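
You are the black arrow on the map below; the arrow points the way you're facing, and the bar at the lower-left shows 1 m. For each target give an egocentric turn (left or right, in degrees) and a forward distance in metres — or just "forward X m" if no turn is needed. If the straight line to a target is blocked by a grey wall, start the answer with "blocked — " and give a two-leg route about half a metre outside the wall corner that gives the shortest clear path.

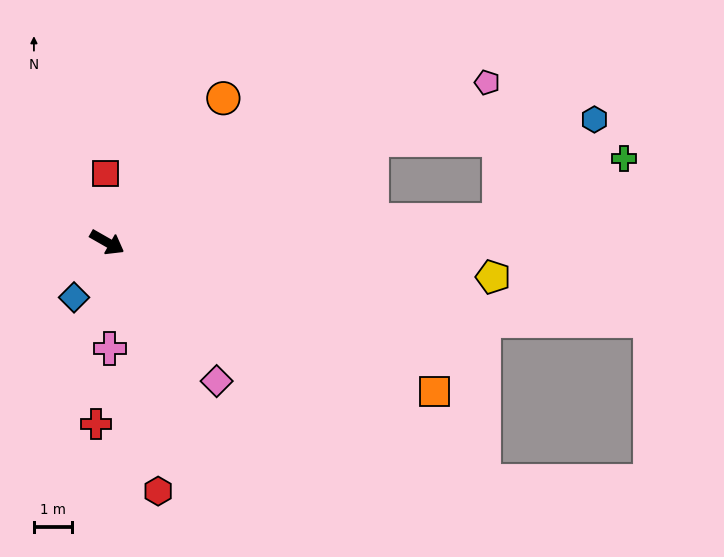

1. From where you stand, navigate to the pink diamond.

turn right 22°, forward 4.6 m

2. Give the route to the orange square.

turn left 5°, forward 9.3 m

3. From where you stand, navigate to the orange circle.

turn left 81°, forward 4.8 m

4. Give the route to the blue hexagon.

blocked — turn left 51°, forward 7.4 m, then turn right 16°, forward 5.8 m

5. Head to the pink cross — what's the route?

turn right 59°, forward 2.8 m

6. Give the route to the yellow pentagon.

turn left 25°, forward 10.1 m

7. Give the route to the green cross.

blocked — turn left 33°, forward 10.2 m, then turn left 23°, forward 3.6 m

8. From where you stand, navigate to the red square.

turn left 121°, forward 1.8 m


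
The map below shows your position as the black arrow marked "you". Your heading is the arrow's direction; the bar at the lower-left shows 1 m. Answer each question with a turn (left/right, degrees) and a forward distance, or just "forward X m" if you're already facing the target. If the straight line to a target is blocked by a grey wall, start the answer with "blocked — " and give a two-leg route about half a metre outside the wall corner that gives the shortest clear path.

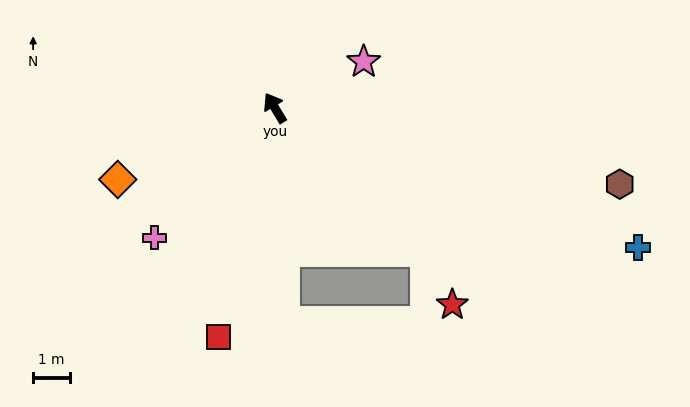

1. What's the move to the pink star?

turn right 94°, forward 2.7 m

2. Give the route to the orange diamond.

turn left 83°, forward 4.7 m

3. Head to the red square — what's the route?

turn left 135°, forward 6.4 m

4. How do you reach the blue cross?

turn right 142°, forward 10.5 m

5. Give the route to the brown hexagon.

turn right 134°, forward 9.5 m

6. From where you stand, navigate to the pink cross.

turn left 106°, forward 4.8 m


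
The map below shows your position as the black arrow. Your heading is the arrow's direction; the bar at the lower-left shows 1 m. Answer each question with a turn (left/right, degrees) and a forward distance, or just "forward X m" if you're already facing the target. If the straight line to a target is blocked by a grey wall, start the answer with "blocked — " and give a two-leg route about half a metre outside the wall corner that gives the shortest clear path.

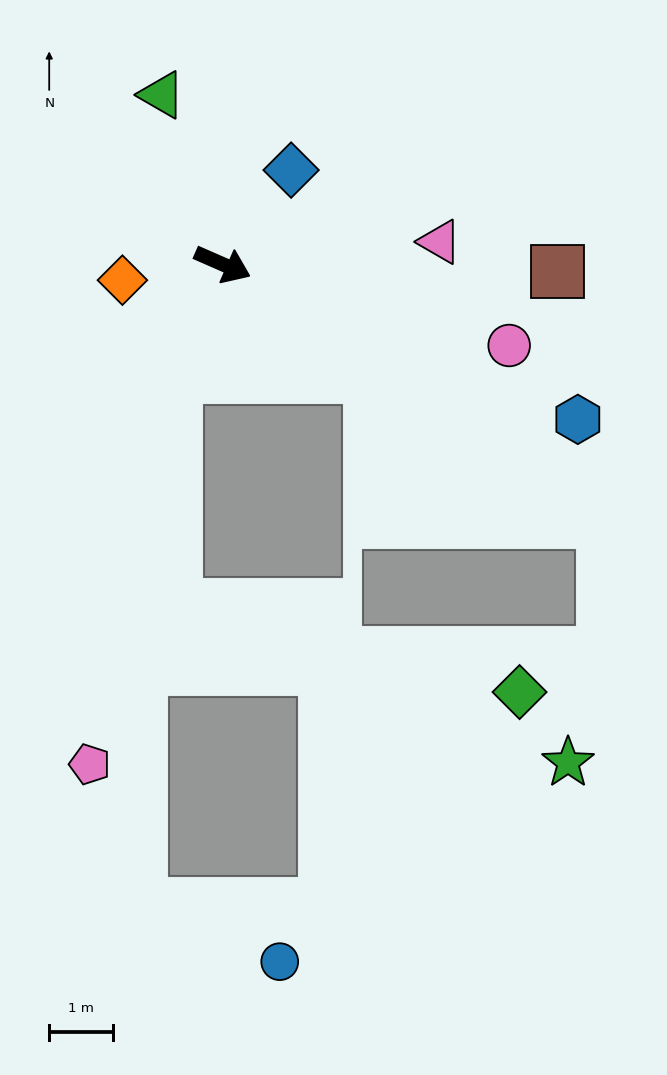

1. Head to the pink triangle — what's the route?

turn left 30°, forward 3.4 m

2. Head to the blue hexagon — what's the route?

forward 6.1 m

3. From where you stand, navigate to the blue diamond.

turn left 78°, forward 1.8 m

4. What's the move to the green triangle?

turn left 133°, forward 2.8 m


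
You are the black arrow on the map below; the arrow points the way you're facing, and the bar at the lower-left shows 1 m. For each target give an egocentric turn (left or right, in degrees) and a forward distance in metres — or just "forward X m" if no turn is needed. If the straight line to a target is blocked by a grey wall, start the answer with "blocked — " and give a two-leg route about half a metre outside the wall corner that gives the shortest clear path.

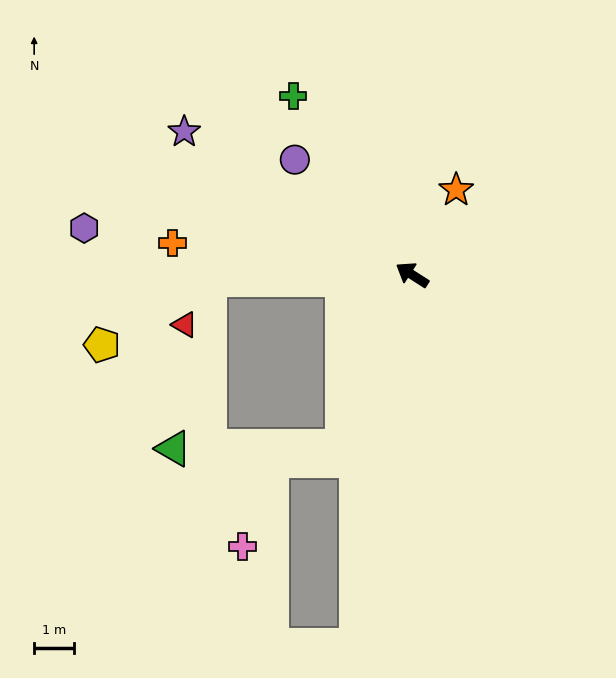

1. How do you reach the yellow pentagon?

blocked — turn left 34°, forward 5.0 m, then turn left 30°, forward 3.1 m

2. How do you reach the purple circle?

turn right 12°, forward 4.1 m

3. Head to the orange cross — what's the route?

turn left 25°, forward 6.0 m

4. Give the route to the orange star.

turn right 85°, forward 2.4 m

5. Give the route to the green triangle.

blocked — turn left 100°, forward 4.6 m, then turn right 67°, forward 4.2 m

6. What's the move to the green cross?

turn right 24°, forward 5.3 m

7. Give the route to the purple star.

forward 6.7 m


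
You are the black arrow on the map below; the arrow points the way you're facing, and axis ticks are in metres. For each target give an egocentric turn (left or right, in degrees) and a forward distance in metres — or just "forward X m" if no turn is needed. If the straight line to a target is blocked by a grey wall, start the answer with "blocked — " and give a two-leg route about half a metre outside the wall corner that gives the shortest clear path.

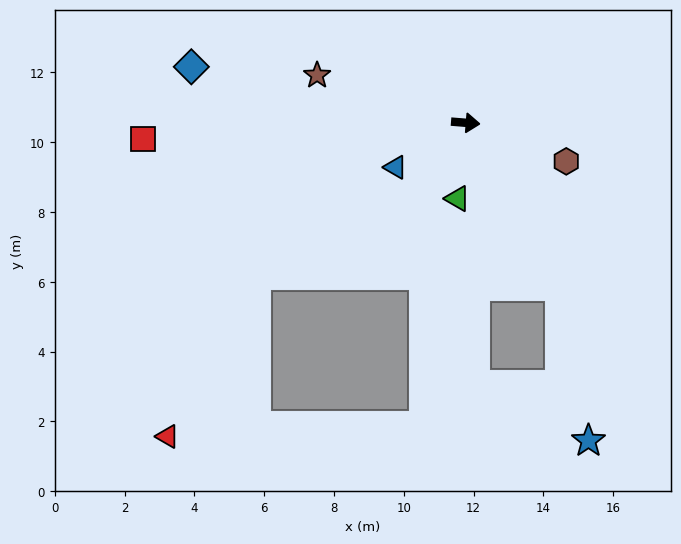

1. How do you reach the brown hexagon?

turn right 16°, forward 3.1 m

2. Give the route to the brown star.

turn left 167°, forward 4.5 m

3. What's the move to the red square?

turn right 172°, forward 9.3 m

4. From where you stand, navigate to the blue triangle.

turn right 143°, forward 2.4 m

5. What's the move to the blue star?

blocked — turn right 56°, forward 5.4 m, then turn right 19°, forward 4.5 m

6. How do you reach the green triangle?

turn right 92°, forward 2.2 m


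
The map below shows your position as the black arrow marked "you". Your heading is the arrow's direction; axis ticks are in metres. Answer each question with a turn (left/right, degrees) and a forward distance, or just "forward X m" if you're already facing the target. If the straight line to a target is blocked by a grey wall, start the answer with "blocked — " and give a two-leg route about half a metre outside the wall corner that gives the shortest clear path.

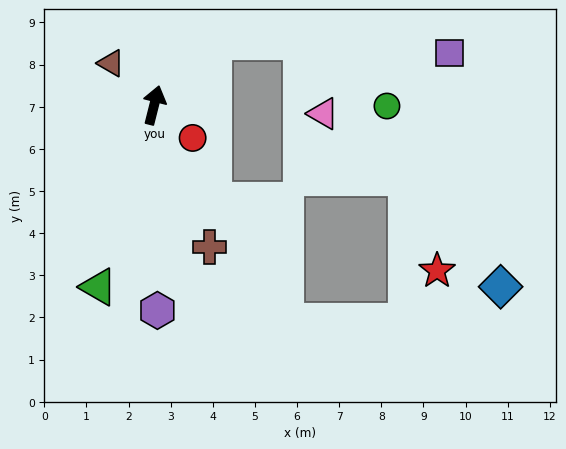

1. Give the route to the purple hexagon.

turn right 165°, forward 4.9 m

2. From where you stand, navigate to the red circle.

turn right 116°, forward 1.2 m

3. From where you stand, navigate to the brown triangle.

turn left 60°, forward 1.4 m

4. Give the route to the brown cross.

turn right 145°, forward 3.6 m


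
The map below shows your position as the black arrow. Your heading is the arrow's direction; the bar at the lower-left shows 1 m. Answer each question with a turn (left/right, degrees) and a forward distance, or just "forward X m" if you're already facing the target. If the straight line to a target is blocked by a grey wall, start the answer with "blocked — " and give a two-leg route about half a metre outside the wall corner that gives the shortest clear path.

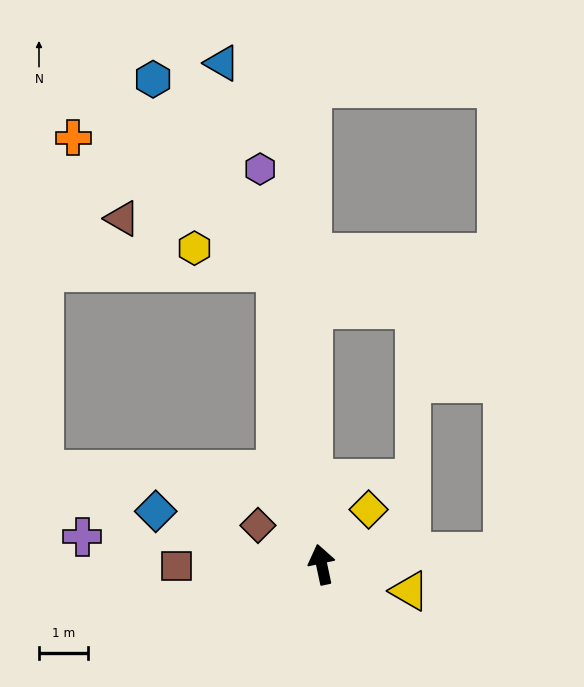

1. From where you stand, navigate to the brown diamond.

turn left 47°, forward 1.5 m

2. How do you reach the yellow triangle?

turn right 119°, forward 1.9 m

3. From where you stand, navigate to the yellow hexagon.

blocked — turn right 3°, forward 6.1 m, then turn left 65°, forward 1.8 m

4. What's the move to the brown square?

turn left 79°, forward 3.0 m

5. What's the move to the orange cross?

blocked — turn right 3°, forward 6.1 m, then turn left 48°, forward 5.0 m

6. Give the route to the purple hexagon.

turn right 3°, forward 8.2 m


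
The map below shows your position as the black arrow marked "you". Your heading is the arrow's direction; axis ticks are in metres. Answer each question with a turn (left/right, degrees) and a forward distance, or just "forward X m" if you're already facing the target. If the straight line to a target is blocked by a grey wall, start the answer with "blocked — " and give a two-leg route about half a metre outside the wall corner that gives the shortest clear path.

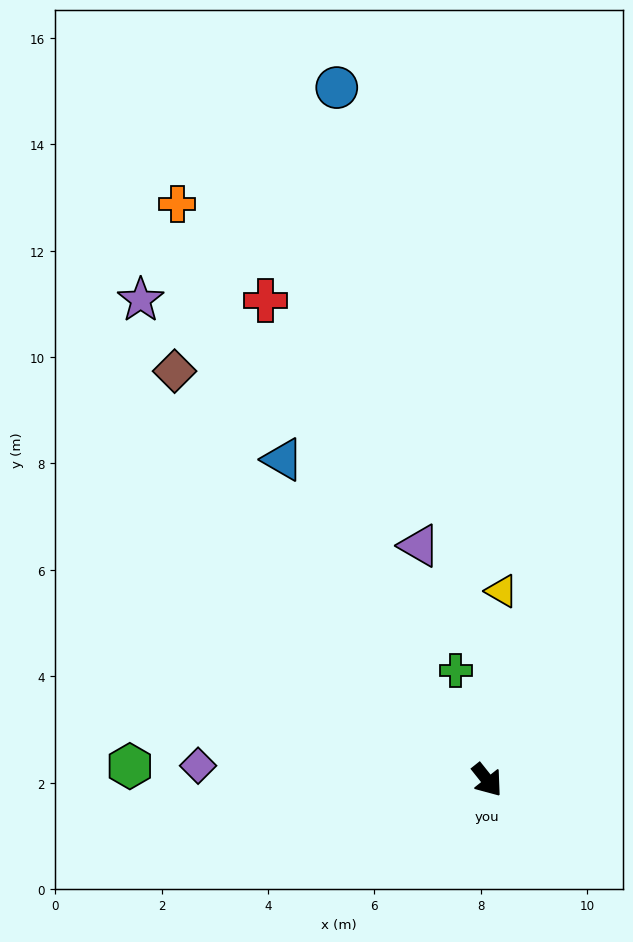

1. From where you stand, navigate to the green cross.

turn left 157°, forward 2.1 m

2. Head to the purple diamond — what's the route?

turn right 131°, forward 5.4 m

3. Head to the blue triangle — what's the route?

turn left 174°, forward 7.1 m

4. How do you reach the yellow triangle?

turn left 137°, forward 3.6 m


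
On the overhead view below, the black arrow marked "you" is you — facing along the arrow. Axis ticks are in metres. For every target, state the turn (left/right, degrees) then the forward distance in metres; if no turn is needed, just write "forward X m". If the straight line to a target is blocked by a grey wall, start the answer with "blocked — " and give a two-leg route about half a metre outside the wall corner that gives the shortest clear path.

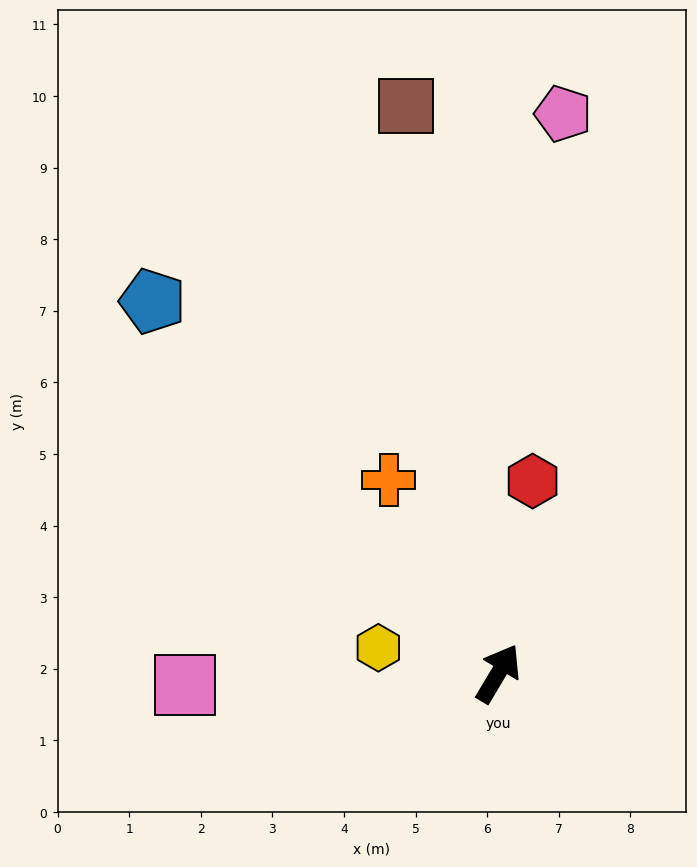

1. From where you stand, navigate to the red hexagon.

turn left 21°, forward 2.7 m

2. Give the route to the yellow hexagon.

turn left 109°, forward 1.7 m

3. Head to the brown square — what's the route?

turn left 40°, forward 8.0 m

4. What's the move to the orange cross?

turn left 60°, forward 3.1 m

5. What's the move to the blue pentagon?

turn left 74°, forward 7.1 m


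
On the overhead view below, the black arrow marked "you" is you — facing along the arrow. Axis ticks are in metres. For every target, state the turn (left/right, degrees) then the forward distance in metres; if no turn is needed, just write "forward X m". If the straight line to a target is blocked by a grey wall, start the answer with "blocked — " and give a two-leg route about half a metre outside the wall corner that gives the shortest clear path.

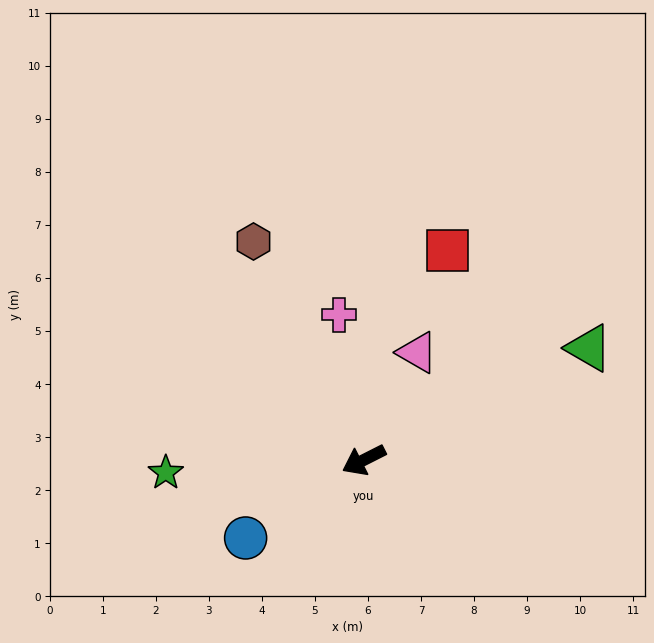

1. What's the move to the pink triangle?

turn right 143°, forward 2.3 m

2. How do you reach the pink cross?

turn right 107°, forward 2.8 m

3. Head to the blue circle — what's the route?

turn left 7°, forward 2.7 m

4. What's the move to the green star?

turn right 23°, forward 3.7 m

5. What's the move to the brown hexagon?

turn right 90°, forward 4.6 m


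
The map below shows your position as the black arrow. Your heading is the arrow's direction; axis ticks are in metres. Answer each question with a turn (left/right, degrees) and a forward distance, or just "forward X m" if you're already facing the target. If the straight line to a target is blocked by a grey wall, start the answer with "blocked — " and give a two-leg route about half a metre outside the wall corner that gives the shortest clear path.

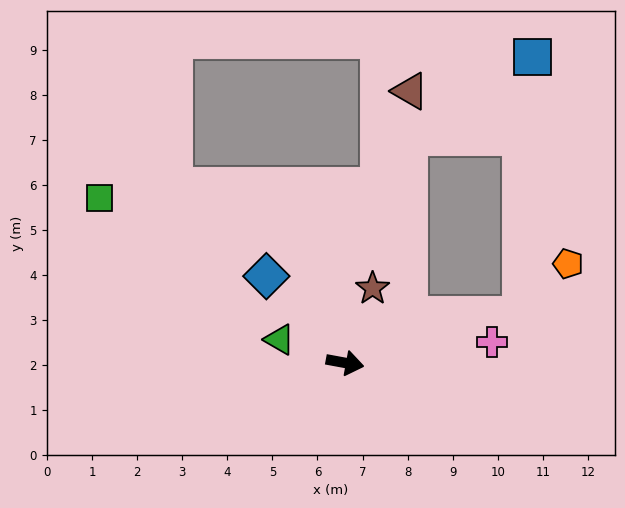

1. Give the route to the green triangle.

turn left 171°, forward 1.5 m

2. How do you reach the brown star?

turn left 80°, forward 1.8 m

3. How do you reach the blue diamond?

turn left 143°, forward 2.6 m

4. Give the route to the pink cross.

turn left 18°, forward 3.3 m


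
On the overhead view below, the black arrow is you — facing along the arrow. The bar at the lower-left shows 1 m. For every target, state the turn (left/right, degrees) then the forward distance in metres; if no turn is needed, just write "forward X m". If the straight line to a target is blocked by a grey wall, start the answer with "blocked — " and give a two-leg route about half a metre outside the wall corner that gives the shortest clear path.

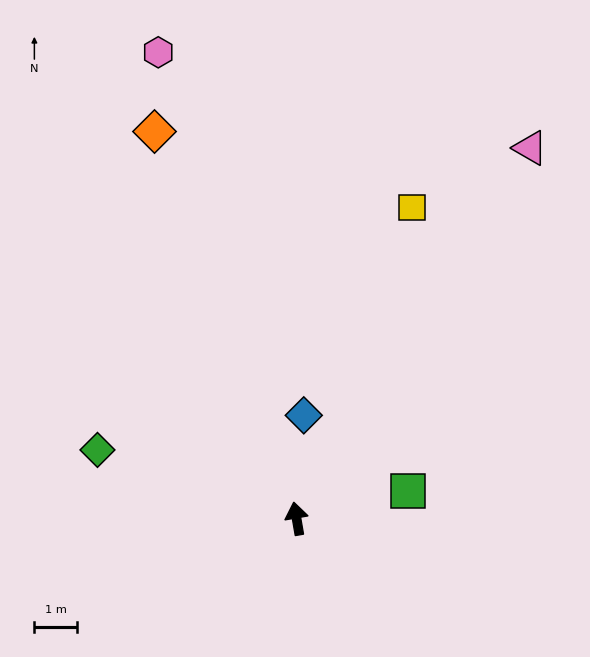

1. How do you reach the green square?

turn right 86°, forward 2.7 m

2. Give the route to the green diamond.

turn left 61°, forward 5.0 m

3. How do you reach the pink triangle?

turn right 42°, forward 10.4 m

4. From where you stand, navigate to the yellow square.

turn right 30°, forward 7.9 m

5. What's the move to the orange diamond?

turn left 10°, forward 9.8 m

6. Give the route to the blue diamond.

turn right 14°, forward 2.5 m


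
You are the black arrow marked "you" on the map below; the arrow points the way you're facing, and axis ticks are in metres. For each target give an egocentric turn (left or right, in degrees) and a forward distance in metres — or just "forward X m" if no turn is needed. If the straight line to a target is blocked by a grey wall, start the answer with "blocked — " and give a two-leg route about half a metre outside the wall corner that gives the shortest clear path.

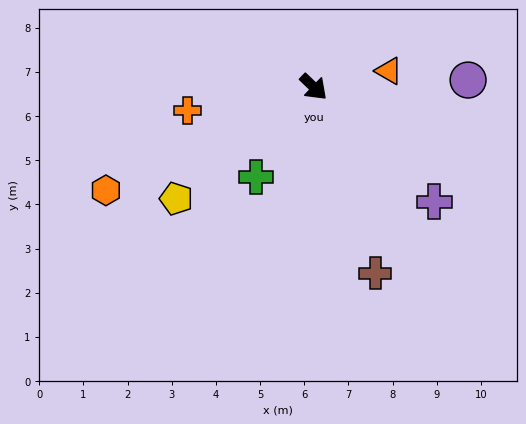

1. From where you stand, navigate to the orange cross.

turn right 126°, forward 2.9 m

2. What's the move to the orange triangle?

turn left 56°, forward 1.7 m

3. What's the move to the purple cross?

forward 3.8 m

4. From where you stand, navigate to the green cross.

turn right 79°, forward 2.4 m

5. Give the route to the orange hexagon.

turn right 110°, forward 5.3 m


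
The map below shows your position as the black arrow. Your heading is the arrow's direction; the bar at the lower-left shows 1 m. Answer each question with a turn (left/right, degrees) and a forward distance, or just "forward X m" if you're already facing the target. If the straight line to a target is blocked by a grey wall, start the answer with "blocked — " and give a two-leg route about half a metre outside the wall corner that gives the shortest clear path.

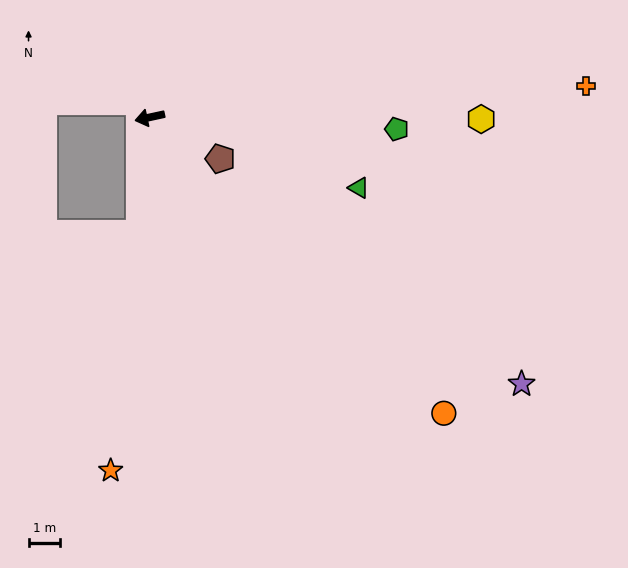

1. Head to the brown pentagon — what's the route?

turn left 137°, forward 2.6 m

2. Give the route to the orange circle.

turn left 123°, forward 13.2 m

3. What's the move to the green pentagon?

turn left 165°, forward 7.8 m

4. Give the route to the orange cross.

turn left 172°, forward 13.8 m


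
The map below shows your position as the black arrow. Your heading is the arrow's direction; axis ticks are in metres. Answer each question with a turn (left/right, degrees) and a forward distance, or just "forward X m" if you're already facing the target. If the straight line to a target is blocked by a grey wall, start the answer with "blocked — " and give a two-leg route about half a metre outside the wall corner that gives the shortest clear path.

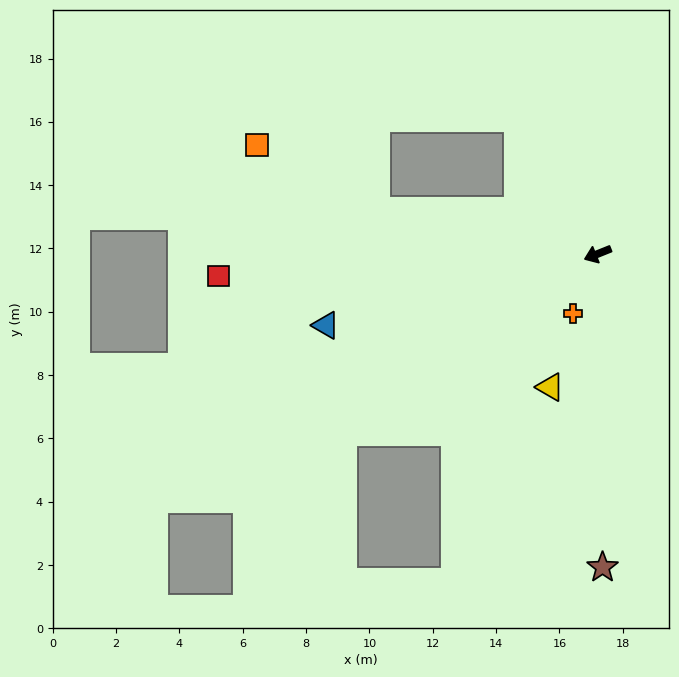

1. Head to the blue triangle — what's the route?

turn right 7°, forward 8.9 m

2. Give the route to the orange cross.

turn left 46°, forward 2.0 m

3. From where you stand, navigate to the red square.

turn right 19°, forward 12.0 m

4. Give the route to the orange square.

blocked — turn right 33°, forward 7.1 m, then turn right 17°, forward 4.3 m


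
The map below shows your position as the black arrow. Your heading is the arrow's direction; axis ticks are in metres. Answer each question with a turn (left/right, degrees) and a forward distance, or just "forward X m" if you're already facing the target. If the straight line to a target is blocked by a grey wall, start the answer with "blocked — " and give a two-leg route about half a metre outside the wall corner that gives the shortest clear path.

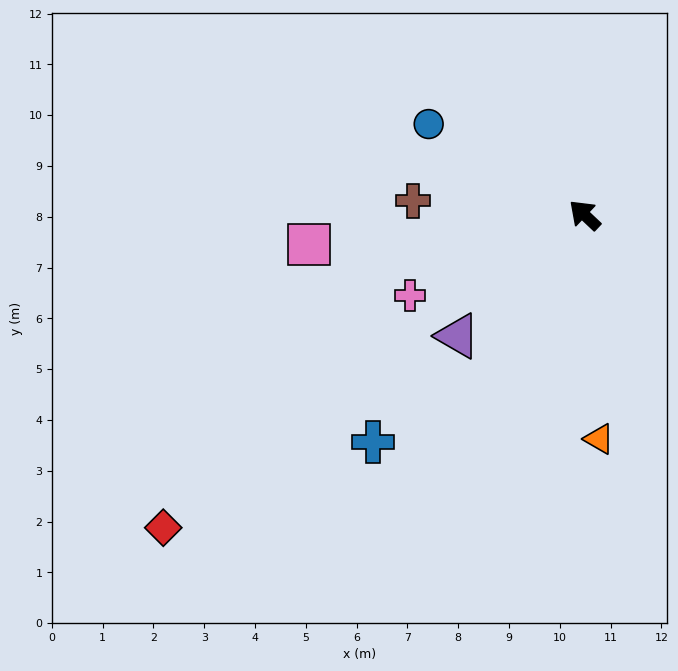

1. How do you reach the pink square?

turn left 50°, forward 5.5 m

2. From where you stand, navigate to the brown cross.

turn left 39°, forward 3.4 m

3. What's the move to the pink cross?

turn left 68°, forward 3.8 m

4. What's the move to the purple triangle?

turn left 87°, forward 3.5 m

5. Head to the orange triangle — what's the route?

turn left 137°, forward 4.4 m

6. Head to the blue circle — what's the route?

turn left 13°, forward 3.6 m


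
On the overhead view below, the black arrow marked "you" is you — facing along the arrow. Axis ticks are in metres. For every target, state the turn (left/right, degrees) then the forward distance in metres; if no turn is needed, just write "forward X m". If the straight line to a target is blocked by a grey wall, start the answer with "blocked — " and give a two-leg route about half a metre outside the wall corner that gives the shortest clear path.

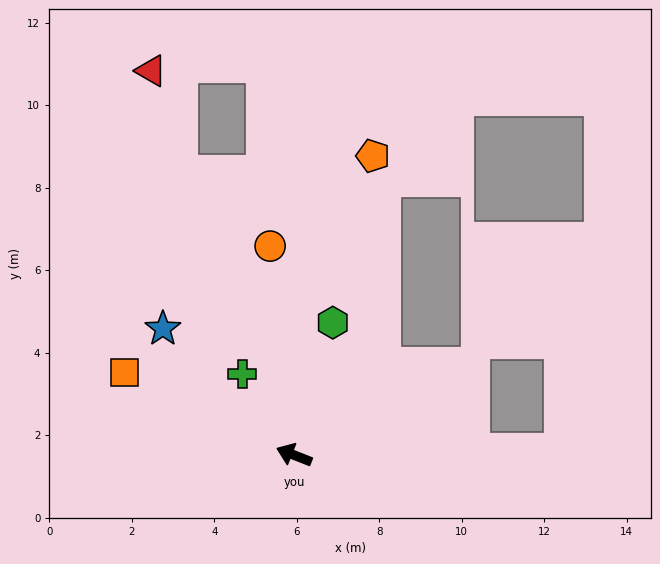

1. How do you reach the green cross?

turn right 36°, forward 2.3 m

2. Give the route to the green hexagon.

turn right 85°, forward 3.3 m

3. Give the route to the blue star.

turn right 22°, forward 4.4 m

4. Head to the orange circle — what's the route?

turn right 62°, forward 5.1 m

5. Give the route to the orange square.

turn right 5°, forward 4.6 m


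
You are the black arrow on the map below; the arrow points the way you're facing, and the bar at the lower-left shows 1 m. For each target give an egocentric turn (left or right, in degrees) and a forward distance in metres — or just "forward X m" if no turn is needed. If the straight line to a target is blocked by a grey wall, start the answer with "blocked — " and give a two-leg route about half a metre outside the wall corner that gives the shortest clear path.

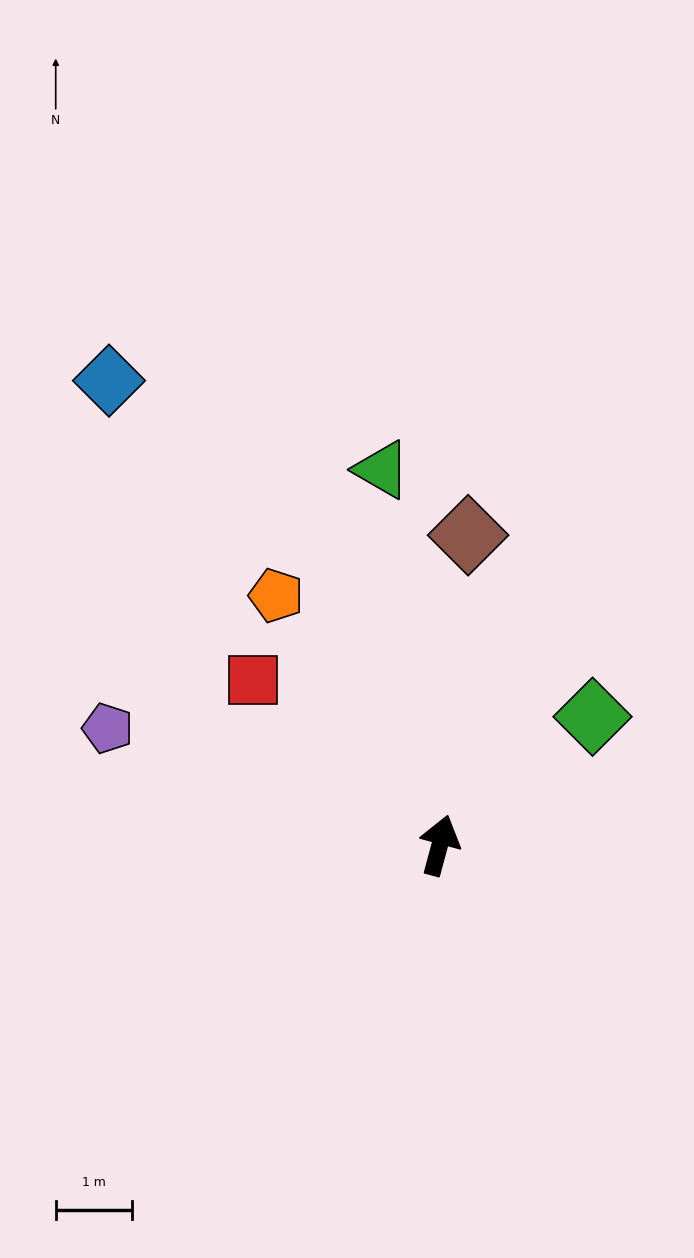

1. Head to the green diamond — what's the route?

turn right 35°, forward 2.6 m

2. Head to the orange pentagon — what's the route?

turn left 48°, forward 3.9 m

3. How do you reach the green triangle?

turn left 24°, forward 5.0 m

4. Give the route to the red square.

turn left 64°, forward 3.3 m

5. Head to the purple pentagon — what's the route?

turn left 86°, forward 4.6 m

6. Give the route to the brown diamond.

turn left 10°, forward 4.1 m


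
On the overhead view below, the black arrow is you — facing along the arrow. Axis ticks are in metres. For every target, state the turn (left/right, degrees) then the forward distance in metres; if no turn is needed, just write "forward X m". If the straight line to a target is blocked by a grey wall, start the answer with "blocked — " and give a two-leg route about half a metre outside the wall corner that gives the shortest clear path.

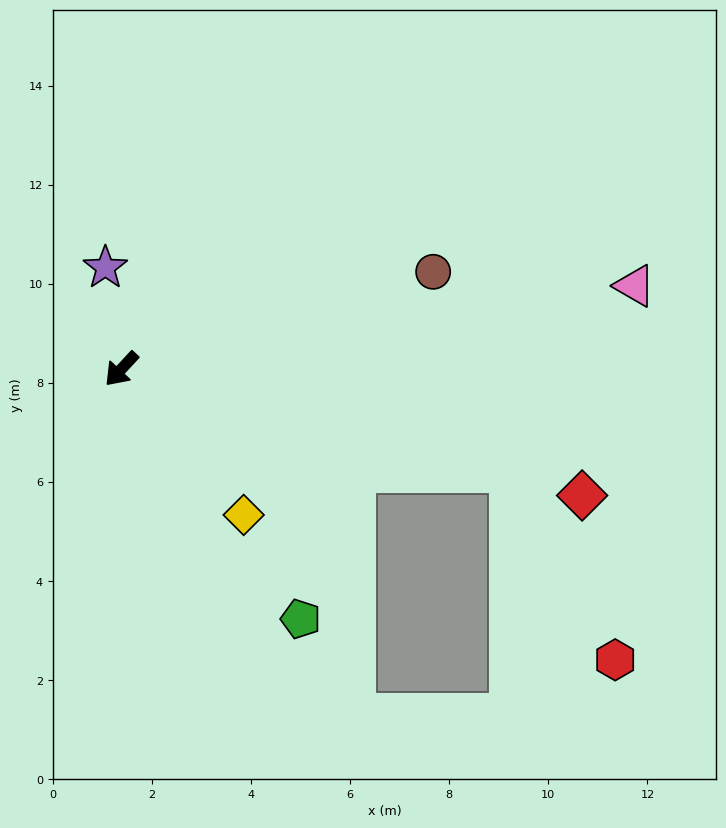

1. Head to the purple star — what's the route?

turn right 128°, forward 2.1 m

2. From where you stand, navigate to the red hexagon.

blocked — turn left 118°, forward 8.1 m, then turn right 46°, forward 4.3 m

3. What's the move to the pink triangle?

turn left 142°, forward 10.5 m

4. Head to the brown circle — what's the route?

turn left 150°, forward 6.6 m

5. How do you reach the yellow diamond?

turn left 83°, forward 3.8 m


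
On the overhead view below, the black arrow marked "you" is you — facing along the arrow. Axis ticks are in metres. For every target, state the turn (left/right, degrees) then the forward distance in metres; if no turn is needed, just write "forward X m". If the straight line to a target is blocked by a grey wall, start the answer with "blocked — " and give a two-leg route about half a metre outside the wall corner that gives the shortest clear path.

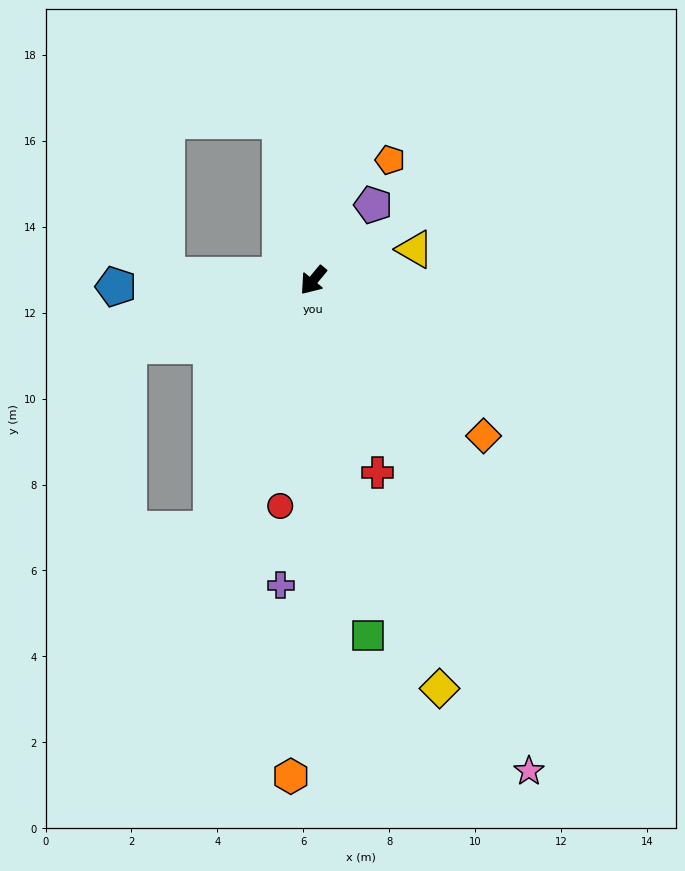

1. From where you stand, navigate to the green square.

turn left 48°, forward 8.4 m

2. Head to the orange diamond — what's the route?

turn left 87°, forward 5.4 m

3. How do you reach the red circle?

turn left 31°, forward 5.3 m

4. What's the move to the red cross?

turn left 58°, forward 4.7 m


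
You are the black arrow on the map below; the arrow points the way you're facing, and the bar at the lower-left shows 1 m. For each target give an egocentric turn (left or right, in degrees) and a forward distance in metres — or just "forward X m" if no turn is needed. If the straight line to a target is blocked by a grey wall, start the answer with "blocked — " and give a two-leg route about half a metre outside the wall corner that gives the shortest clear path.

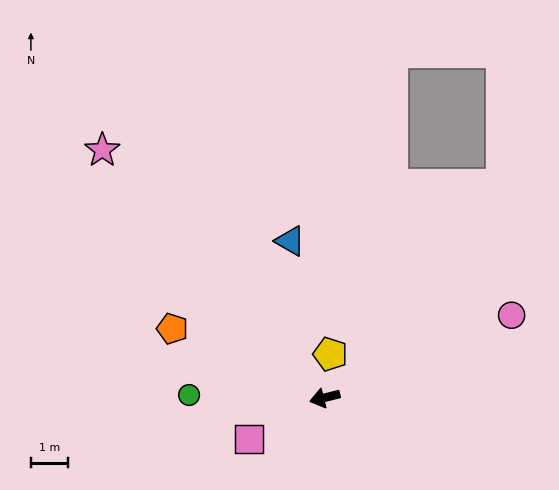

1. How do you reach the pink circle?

turn right 170°, forward 5.5 m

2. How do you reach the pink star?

turn right 62°, forward 9.0 m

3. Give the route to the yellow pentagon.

turn right 111°, forward 1.2 m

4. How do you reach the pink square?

turn left 14°, forward 2.3 m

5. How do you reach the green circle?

turn right 15°, forward 3.7 m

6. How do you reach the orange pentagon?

turn right 38°, forward 4.5 m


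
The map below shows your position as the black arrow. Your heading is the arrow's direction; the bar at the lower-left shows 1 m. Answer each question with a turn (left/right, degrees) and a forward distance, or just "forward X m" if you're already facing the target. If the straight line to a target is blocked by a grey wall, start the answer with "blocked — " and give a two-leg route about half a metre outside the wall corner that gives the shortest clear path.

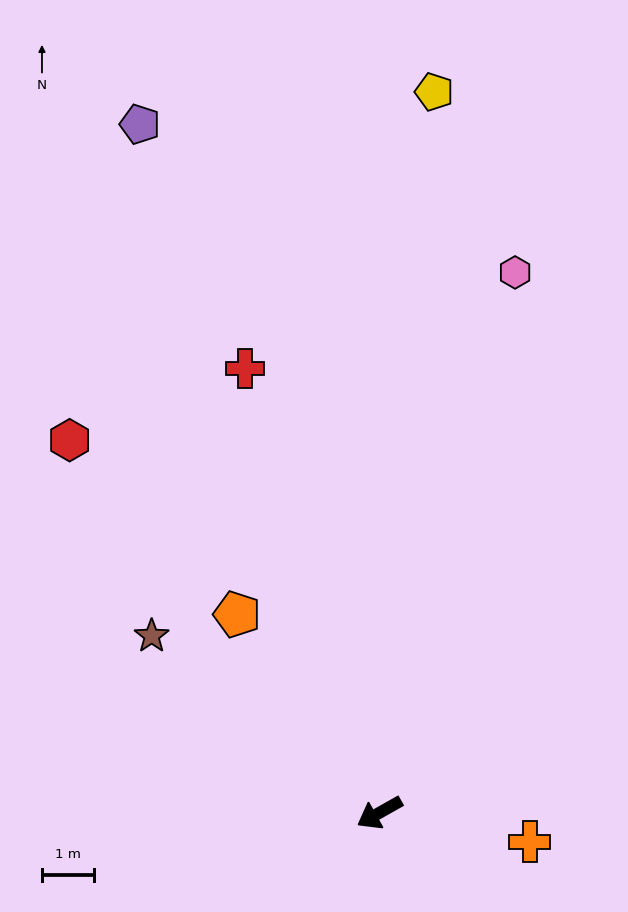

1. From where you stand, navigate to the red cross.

turn right 103°, forward 8.9 m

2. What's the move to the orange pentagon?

turn right 84°, forward 4.7 m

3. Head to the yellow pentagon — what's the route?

turn right 124°, forward 13.9 m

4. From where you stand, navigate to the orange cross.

turn left 140°, forward 2.9 m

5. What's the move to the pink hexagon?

turn right 133°, forward 10.7 m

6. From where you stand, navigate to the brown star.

turn right 67°, forward 5.6 m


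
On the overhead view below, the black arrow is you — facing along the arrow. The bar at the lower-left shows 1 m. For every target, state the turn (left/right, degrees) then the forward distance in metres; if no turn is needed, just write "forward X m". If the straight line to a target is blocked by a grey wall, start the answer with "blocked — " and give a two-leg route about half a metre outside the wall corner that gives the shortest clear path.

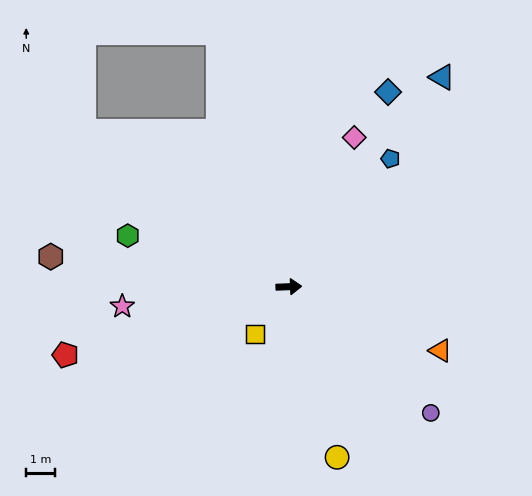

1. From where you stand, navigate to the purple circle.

turn right 44°, forward 6.6 m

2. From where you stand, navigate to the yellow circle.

turn right 76°, forward 6.2 m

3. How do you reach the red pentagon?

turn right 165°, forward 8.1 m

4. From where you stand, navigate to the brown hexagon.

turn left 171°, forward 8.3 m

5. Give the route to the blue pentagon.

turn left 49°, forward 5.7 m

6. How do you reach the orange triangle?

turn right 25°, forward 5.7 m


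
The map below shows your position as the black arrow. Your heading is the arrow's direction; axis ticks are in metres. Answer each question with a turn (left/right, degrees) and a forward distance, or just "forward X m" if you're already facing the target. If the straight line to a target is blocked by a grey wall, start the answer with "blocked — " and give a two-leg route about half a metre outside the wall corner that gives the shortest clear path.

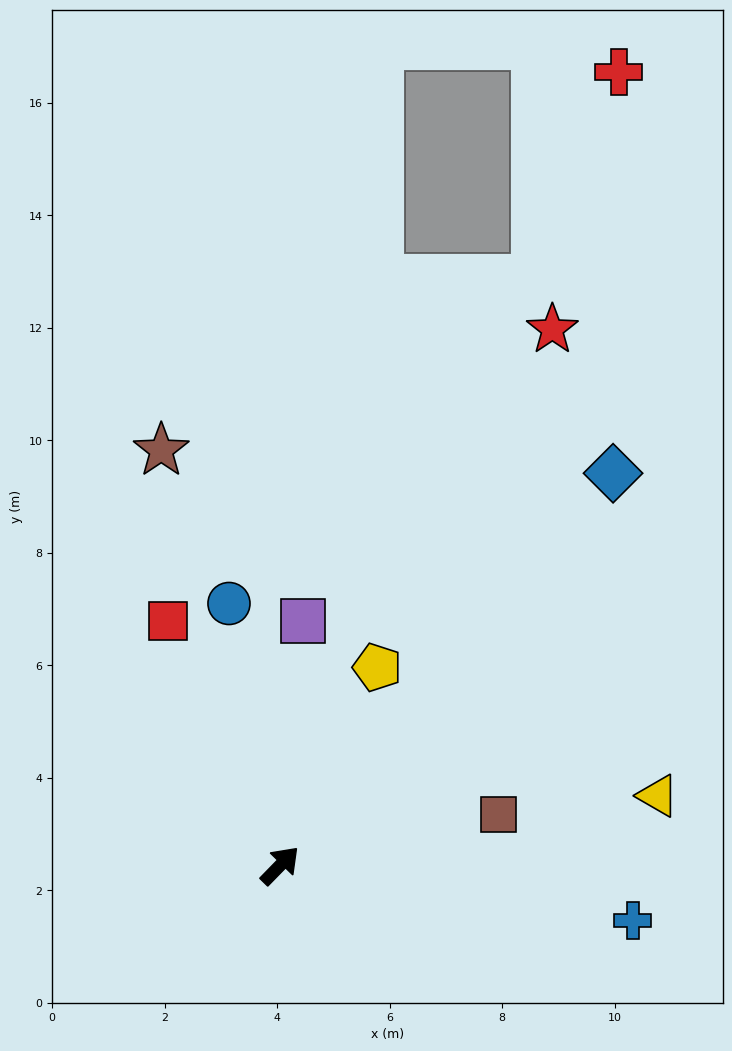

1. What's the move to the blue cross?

turn right 55°, forward 6.3 m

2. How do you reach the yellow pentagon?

turn left 18°, forward 3.9 m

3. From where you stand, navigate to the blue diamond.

turn left 4°, forward 9.1 m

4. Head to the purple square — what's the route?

turn left 39°, forward 4.4 m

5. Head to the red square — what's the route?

turn left 69°, forward 4.8 m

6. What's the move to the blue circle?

turn left 55°, forward 4.7 m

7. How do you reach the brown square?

turn right 33°, forward 4.0 m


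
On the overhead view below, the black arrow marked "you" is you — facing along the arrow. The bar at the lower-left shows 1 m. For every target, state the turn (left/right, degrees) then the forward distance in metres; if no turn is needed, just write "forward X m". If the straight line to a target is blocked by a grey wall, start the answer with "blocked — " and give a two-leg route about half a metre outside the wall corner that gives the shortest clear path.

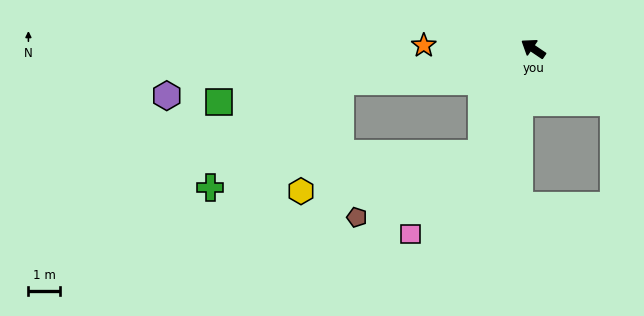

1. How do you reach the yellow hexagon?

blocked — turn left 97°, forward 3.7 m, then turn right 51°, forward 5.8 m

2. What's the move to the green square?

turn left 44°, forward 10.1 m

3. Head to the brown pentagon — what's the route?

blocked — turn left 97°, forward 3.7 m, then turn right 36°, forward 4.4 m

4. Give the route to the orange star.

turn left 32°, forward 3.5 m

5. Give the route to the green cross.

blocked — turn left 44°, forward 6.2 m, then turn left 29°, forward 5.4 m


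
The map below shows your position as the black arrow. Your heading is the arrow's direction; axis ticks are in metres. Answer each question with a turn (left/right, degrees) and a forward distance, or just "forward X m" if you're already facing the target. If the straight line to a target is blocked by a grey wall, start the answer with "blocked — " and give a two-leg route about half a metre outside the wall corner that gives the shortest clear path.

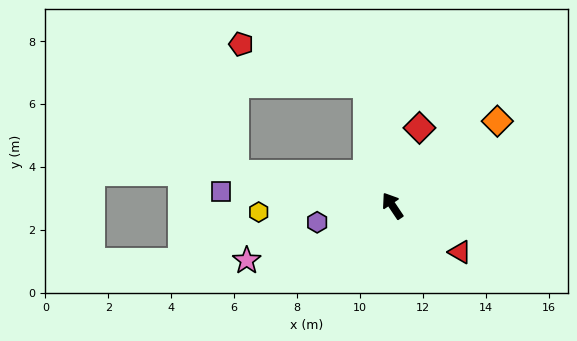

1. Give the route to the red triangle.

turn right 158°, forward 2.6 m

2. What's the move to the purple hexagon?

turn left 69°, forward 2.4 m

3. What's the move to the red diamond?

turn right 53°, forward 2.6 m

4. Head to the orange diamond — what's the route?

turn right 85°, forward 4.3 m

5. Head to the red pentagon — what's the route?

blocked — turn right 22°, forward 3.9 m, then turn left 60°, forward 4.2 m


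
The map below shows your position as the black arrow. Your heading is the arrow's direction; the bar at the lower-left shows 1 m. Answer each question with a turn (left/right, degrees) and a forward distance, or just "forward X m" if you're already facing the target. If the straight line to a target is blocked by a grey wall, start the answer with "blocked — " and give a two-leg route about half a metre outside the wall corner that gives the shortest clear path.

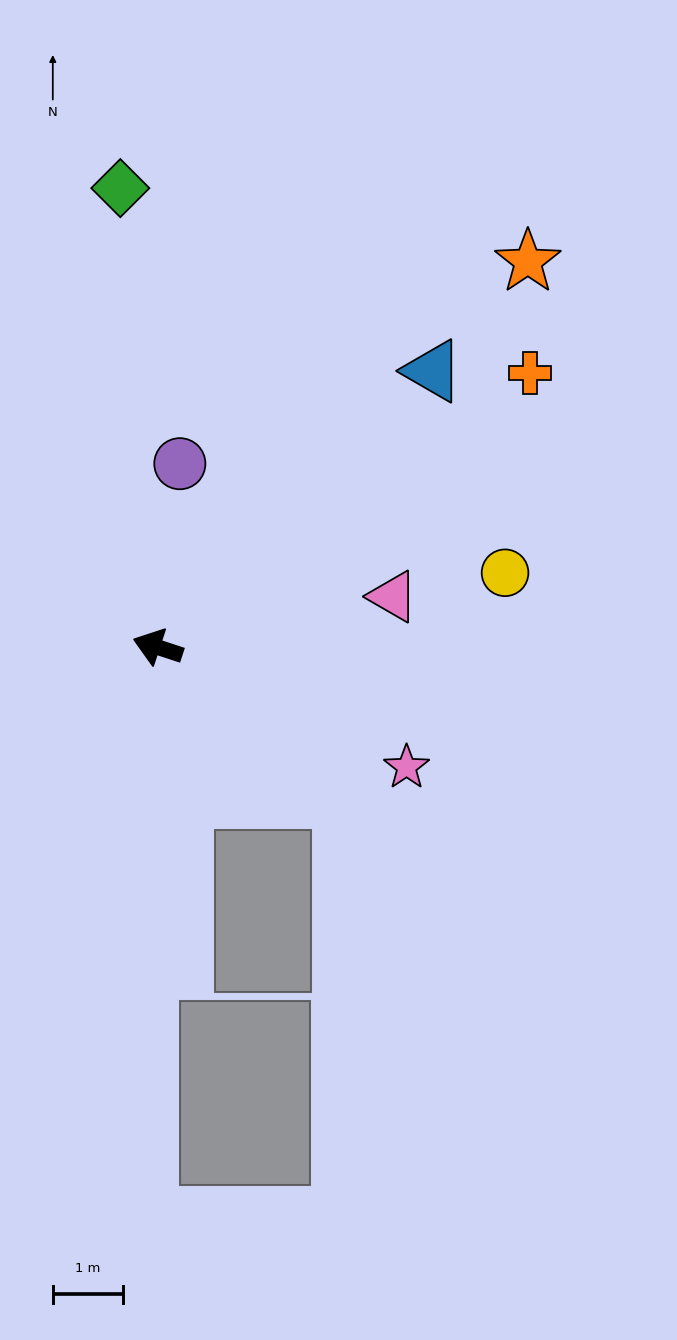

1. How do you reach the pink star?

turn left 172°, forward 3.9 m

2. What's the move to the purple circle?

turn right 79°, forward 2.6 m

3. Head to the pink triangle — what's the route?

turn right 150°, forward 3.4 m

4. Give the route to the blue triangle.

turn right 117°, forward 5.5 m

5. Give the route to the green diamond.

turn right 67°, forward 6.5 m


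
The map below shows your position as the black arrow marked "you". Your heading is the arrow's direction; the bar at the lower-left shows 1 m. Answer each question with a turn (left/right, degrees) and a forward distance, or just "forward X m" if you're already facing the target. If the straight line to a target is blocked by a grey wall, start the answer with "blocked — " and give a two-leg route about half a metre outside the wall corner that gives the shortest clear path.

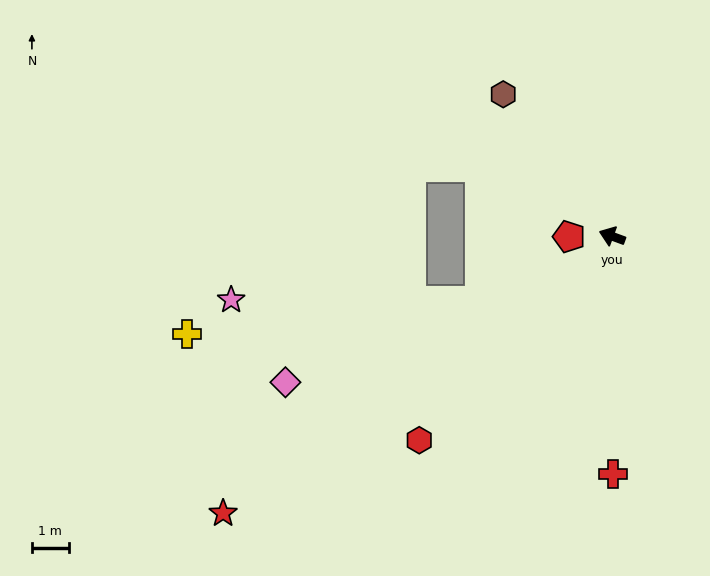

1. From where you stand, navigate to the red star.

turn left 56°, forward 13.0 m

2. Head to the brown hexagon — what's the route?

turn right 32°, forward 4.9 m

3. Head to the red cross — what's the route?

turn left 110°, forward 6.5 m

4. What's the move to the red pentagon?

turn left 21°, forward 1.2 m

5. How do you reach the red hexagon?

turn left 67°, forward 7.6 m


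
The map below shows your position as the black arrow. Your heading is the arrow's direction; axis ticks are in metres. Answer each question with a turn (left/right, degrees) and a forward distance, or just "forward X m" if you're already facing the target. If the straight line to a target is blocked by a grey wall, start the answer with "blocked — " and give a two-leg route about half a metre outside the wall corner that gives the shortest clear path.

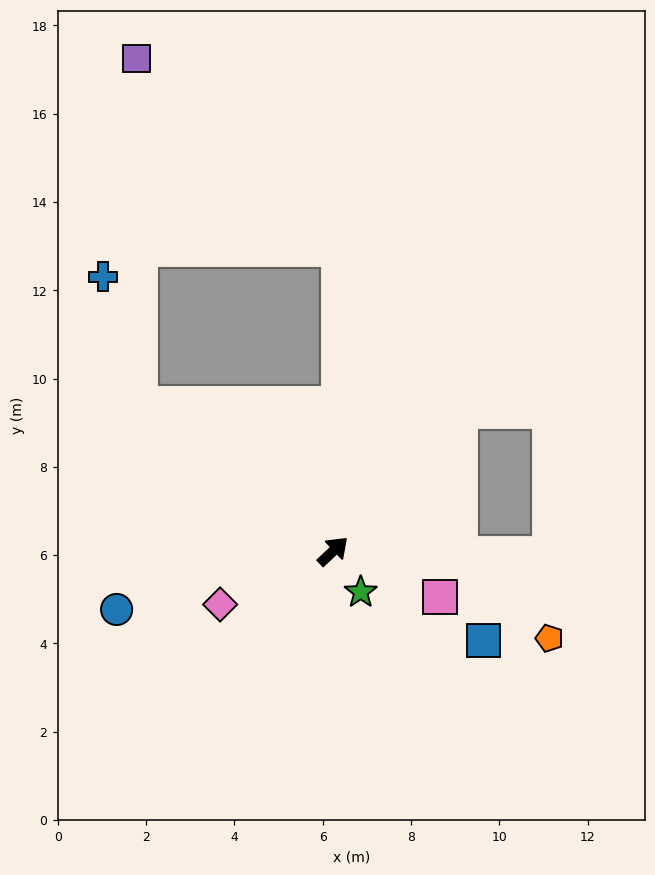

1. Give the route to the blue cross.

blocked — turn left 100°, forward 5.5 m, then turn right 38°, forward 3.0 m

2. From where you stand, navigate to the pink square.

turn right 67°, forward 2.6 m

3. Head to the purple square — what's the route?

blocked — turn left 100°, forward 5.5 m, then turn right 53°, forward 7.8 m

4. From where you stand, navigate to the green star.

turn right 99°, forward 1.1 m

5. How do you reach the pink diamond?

turn left 162°, forward 2.8 m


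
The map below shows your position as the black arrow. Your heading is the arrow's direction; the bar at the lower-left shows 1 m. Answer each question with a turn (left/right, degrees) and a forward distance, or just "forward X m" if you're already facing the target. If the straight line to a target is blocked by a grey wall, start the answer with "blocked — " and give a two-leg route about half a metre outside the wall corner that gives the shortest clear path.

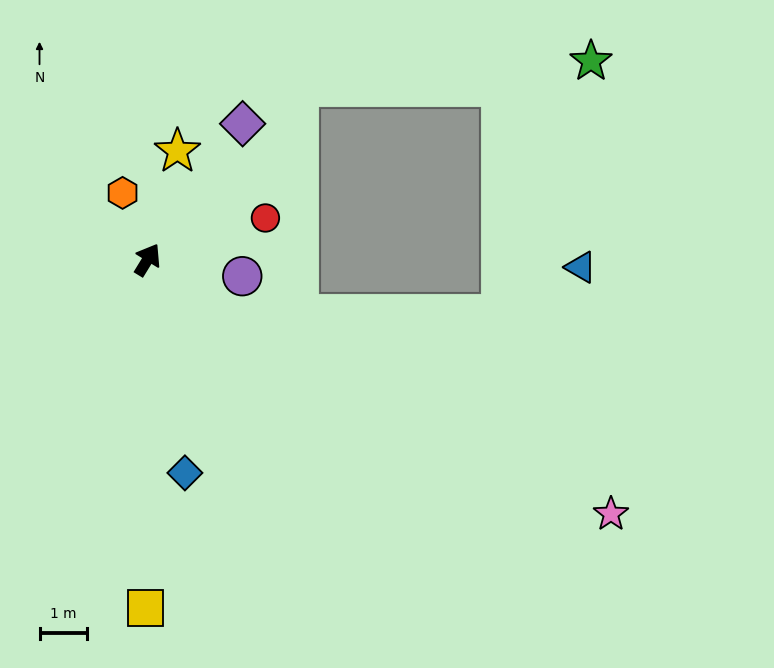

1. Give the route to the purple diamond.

turn right 4°, forward 3.5 m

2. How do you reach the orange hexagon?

turn left 52°, forward 1.5 m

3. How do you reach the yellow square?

turn right 149°, forward 7.3 m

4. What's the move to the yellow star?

turn left 16°, forward 2.4 m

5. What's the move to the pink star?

turn right 87°, forward 11.1 m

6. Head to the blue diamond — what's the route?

turn right 139°, forward 4.6 m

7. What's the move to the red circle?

turn right 39°, forward 2.6 m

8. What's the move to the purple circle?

turn right 68°, forward 2.0 m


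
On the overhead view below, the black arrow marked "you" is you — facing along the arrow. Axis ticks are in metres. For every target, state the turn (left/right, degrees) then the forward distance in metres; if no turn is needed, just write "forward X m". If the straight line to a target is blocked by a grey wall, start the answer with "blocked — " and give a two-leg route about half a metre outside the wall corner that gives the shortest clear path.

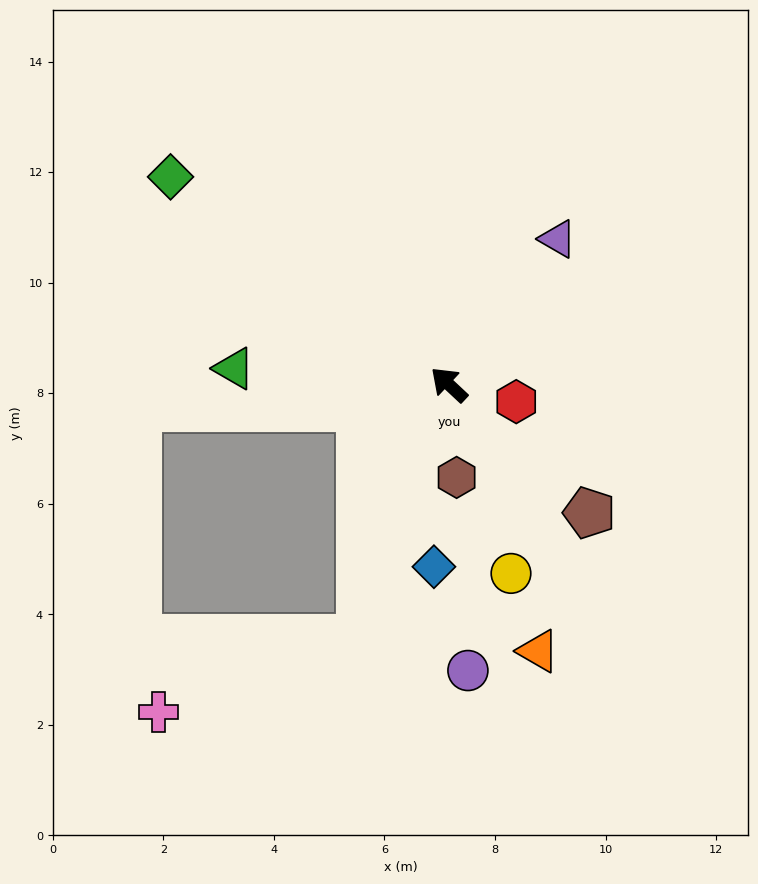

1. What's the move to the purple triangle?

turn right 84°, forward 3.3 m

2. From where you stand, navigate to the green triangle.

turn left 39°, forward 3.9 m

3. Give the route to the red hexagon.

turn right 151°, forward 1.3 m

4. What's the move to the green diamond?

turn left 6°, forward 6.3 m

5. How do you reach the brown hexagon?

turn left 138°, forward 1.7 m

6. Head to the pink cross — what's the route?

blocked — turn left 114°, forward 4.9 m, then turn right 51°, forward 3.9 m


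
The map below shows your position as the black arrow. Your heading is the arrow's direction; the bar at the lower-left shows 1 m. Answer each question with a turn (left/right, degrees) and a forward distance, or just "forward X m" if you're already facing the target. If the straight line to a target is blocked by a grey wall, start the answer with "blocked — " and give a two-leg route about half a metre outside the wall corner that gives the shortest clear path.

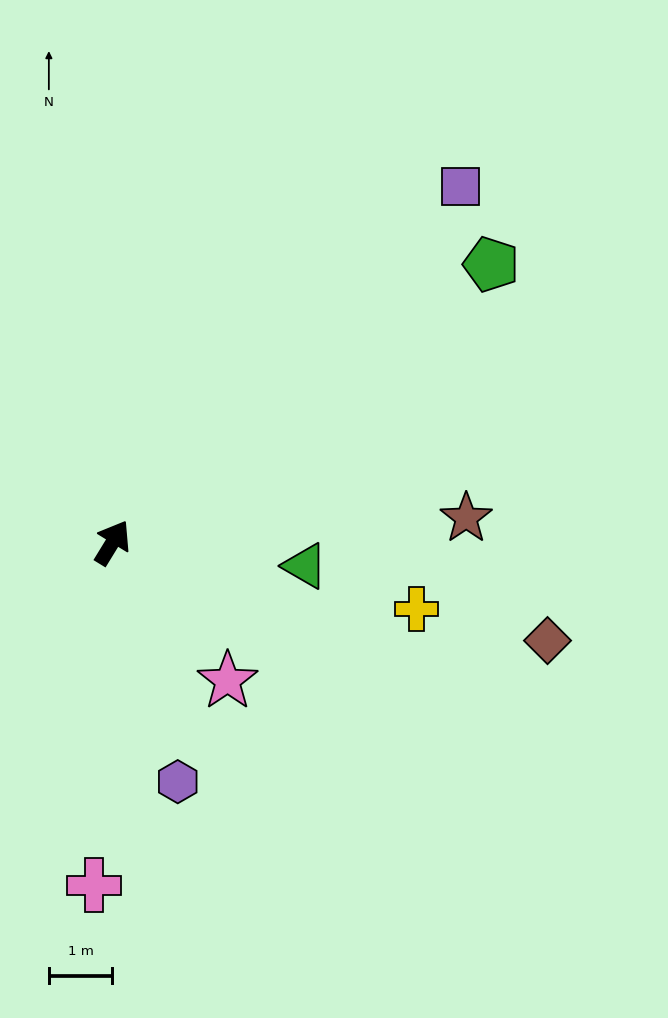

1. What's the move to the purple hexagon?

turn right 133°, forward 3.9 m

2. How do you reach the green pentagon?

turn right 22°, forward 7.4 m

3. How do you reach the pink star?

turn right 109°, forward 2.8 m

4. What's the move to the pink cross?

turn right 152°, forward 5.4 m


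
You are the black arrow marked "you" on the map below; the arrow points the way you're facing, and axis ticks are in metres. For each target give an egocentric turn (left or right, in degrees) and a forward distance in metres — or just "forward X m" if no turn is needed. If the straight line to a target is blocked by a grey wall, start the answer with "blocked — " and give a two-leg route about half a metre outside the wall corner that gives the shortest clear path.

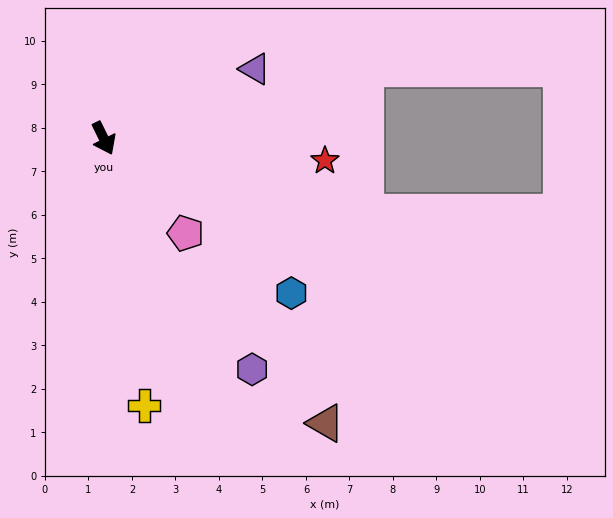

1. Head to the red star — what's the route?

turn left 58°, forward 5.1 m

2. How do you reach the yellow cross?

turn right 18°, forward 6.2 m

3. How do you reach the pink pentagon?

turn left 15°, forward 2.9 m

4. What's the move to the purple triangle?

turn left 88°, forward 3.8 m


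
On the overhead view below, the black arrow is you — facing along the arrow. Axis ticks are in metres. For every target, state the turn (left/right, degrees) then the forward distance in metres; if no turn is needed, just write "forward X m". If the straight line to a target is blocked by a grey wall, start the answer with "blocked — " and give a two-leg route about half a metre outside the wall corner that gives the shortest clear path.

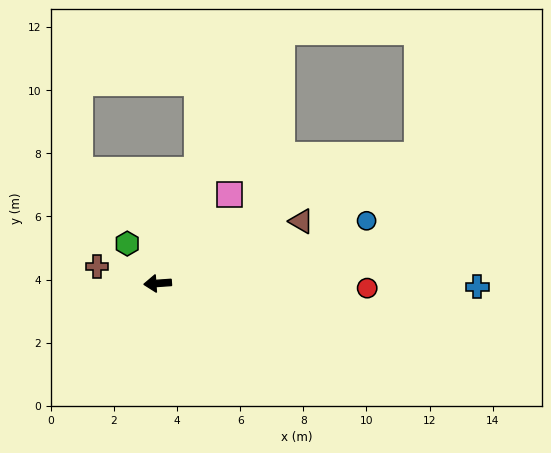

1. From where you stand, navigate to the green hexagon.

turn right 57°, forward 1.6 m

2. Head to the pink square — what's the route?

turn right 133°, forward 3.6 m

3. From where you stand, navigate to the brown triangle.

turn right 161°, forward 5.0 m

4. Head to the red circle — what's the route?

turn left 175°, forward 6.6 m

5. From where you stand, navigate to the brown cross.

turn right 20°, forward 2.0 m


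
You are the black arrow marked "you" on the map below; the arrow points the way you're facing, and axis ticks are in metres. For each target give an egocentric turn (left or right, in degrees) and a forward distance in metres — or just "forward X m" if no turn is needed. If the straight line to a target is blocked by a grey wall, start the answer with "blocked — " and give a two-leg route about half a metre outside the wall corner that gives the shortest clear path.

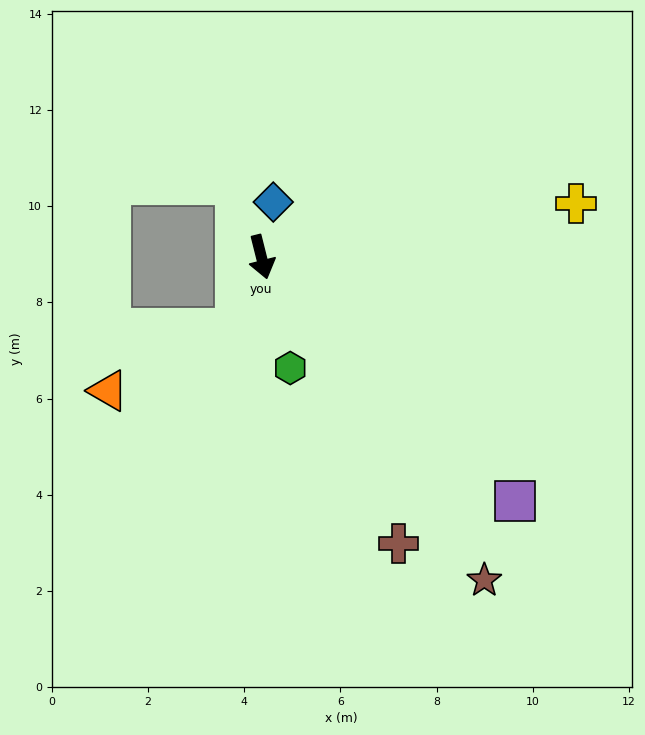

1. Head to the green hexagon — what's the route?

forward 2.4 m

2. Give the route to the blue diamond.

turn left 154°, forward 1.2 m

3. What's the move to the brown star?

turn left 21°, forward 8.2 m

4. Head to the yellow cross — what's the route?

turn left 86°, forward 6.6 m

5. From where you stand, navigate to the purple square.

turn left 32°, forward 7.3 m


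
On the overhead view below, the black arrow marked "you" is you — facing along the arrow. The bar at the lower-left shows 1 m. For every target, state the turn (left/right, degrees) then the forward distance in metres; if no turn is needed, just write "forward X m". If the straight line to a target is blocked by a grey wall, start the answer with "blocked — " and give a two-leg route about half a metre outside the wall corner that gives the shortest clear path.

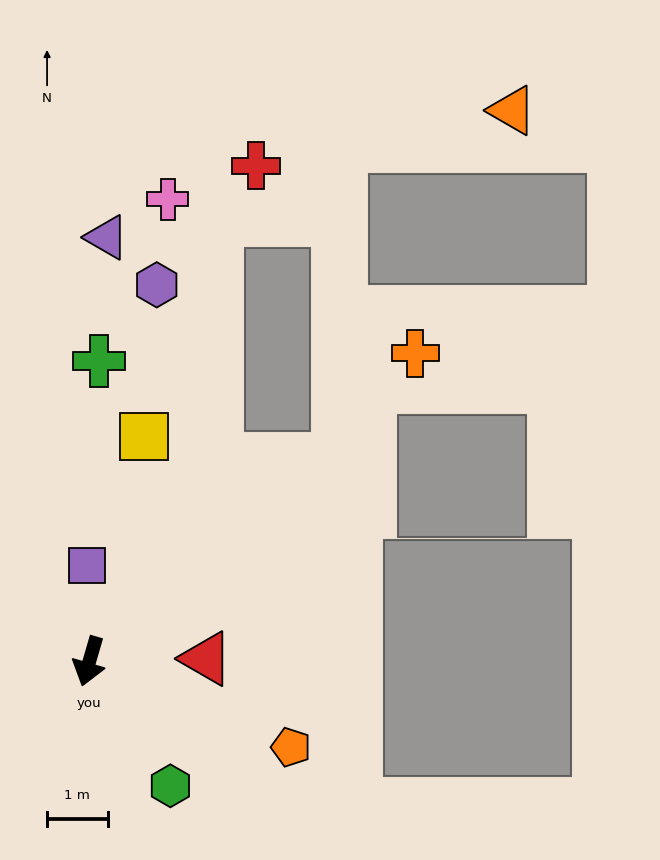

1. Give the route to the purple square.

turn right 162°, forward 1.6 m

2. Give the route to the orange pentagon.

turn left 83°, forward 3.6 m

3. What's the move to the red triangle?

turn left 108°, forward 1.9 m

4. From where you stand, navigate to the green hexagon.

turn left 49°, forward 2.5 m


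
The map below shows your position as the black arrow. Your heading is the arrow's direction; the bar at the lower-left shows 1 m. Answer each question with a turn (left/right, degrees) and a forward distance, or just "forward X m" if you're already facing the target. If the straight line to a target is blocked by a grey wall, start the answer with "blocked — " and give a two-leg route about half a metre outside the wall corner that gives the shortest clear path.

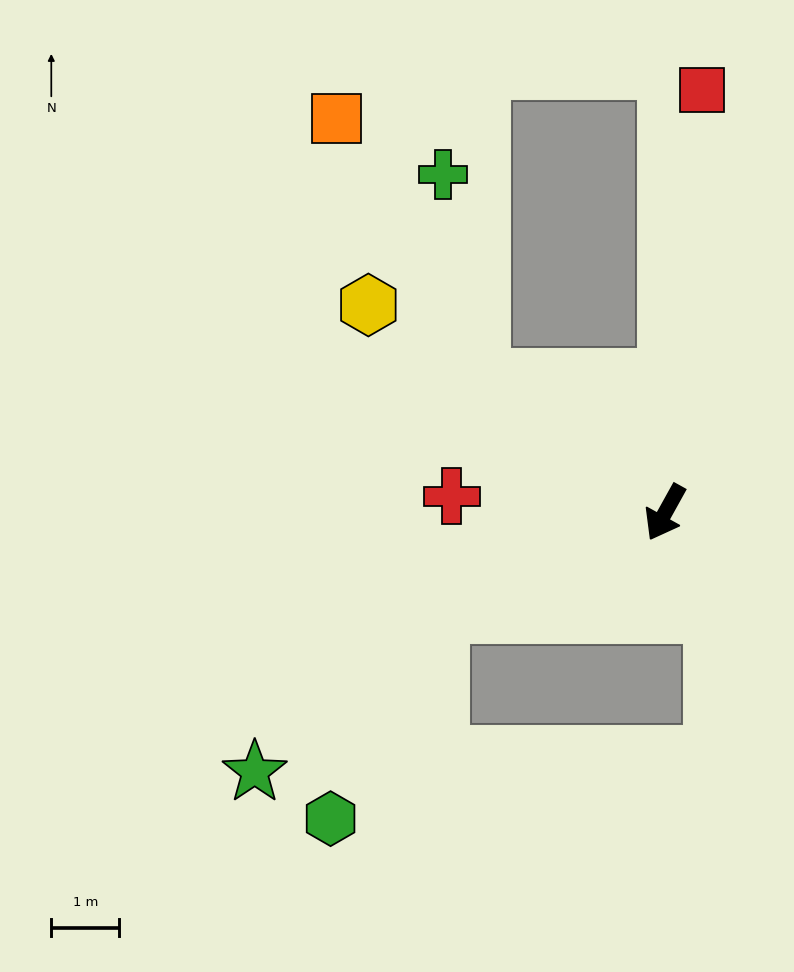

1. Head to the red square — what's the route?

turn right 156°, forward 6.2 m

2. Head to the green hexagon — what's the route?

blocked — turn right 37°, forward 3.6 m, then turn left 38°, forward 3.4 m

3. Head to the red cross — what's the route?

turn right 65°, forward 3.1 m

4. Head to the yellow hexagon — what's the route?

turn right 96°, forward 5.3 m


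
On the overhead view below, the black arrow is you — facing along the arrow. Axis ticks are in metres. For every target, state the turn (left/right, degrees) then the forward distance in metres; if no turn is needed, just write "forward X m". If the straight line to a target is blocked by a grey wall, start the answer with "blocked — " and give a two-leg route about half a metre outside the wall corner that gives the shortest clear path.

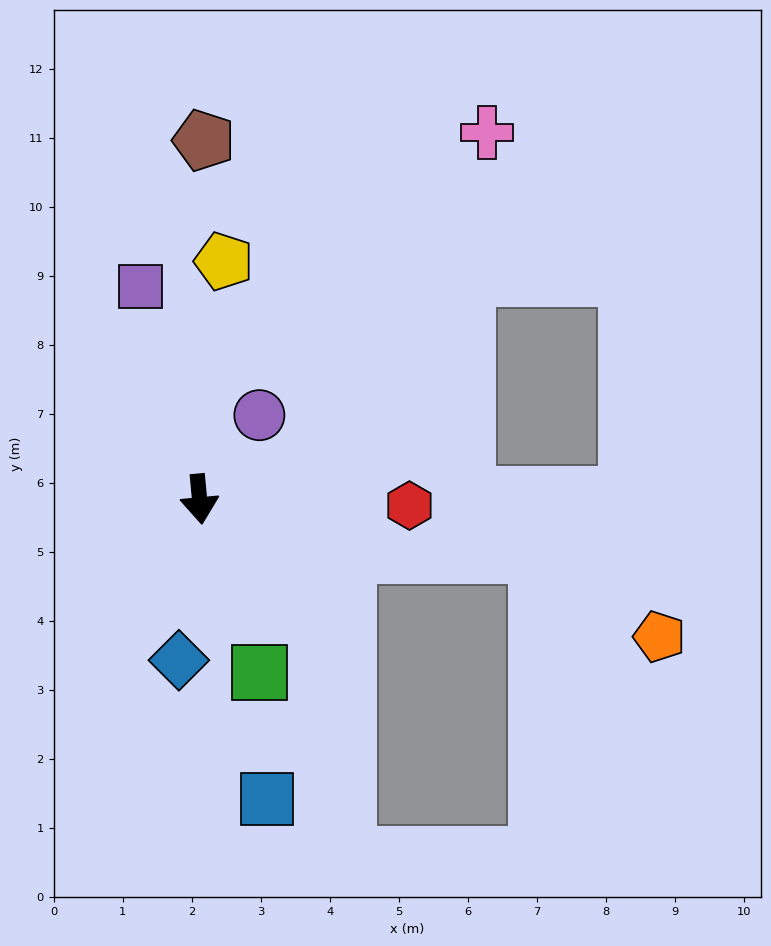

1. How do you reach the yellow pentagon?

turn left 169°, forward 3.5 m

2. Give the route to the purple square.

turn right 170°, forward 3.2 m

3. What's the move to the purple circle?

turn left 139°, forward 1.5 m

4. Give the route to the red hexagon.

turn left 83°, forward 3.0 m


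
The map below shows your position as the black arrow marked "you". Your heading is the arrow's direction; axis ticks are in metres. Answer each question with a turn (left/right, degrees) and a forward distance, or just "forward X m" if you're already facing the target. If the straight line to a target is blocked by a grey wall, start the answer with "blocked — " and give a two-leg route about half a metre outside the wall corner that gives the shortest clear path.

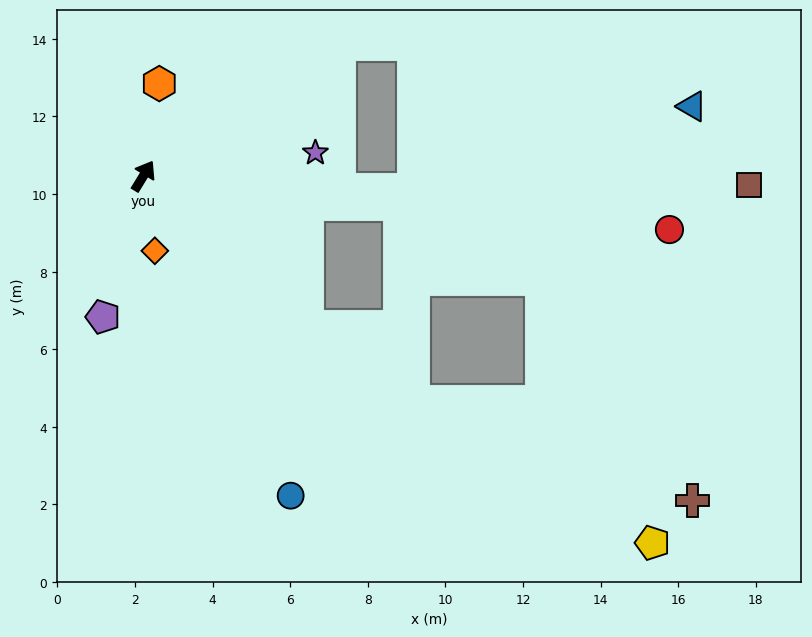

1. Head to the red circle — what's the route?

turn right 64°, forward 13.6 m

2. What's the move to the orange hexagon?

turn left 22°, forward 2.4 m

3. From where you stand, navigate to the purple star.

turn right 51°, forward 4.5 m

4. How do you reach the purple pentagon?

turn right 165°, forward 3.8 m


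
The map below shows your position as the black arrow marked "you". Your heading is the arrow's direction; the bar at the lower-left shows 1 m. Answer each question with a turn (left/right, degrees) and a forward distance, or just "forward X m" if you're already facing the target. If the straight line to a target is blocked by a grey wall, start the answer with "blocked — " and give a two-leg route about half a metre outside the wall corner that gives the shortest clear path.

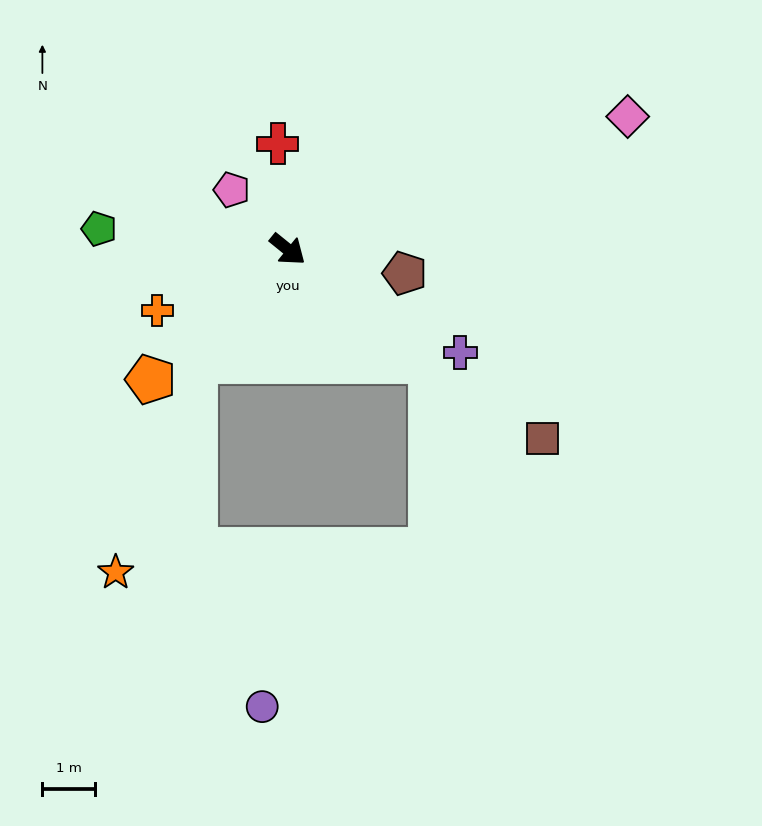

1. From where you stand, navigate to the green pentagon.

turn right 147°, forward 3.6 m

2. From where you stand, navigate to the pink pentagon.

turn left 172°, forward 1.6 m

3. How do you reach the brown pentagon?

turn left 27°, forward 2.3 m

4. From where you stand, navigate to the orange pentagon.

turn right 98°, forward 3.6 m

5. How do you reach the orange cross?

turn right 116°, forward 2.7 m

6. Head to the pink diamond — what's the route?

turn left 60°, forward 6.9 m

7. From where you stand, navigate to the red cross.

turn left 135°, forward 2.0 m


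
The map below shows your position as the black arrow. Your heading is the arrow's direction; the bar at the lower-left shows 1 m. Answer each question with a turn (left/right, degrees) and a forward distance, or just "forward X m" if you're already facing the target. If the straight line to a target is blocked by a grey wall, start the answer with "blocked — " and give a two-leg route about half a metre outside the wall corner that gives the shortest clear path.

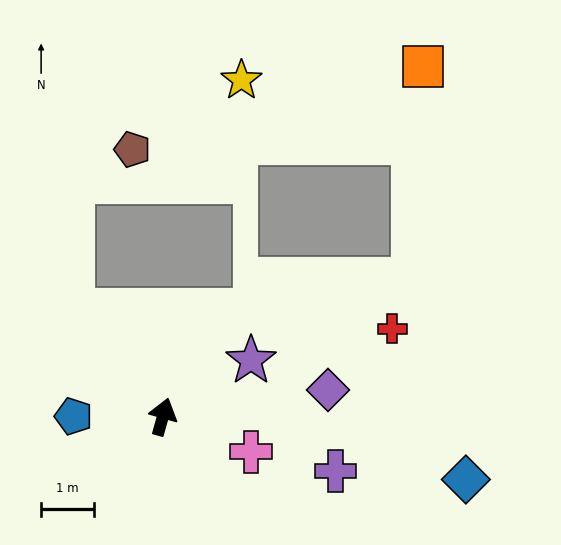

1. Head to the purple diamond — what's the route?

turn right 65°, forward 3.2 m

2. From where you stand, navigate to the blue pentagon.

turn left 105°, forward 1.7 m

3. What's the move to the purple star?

turn right 42°, forward 2.0 m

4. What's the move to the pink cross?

turn right 96°, forward 1.8 m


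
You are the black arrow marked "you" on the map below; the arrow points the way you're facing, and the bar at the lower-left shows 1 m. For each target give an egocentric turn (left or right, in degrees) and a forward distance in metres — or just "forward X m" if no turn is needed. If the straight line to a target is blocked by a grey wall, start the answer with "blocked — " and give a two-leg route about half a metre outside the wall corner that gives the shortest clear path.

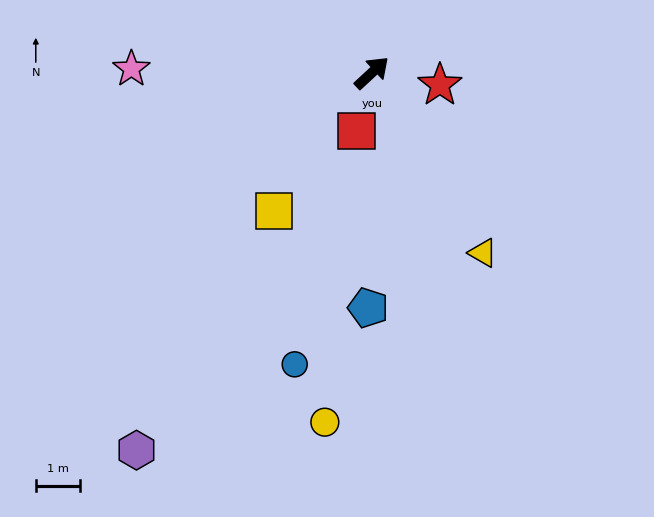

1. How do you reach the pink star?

turn left 136°, forward 5.4 m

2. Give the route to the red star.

turn right 53°, forward 1.6 m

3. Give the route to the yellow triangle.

turn right 101°, forward 4.8 m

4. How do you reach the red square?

turn right 148°, forward 1.4 m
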